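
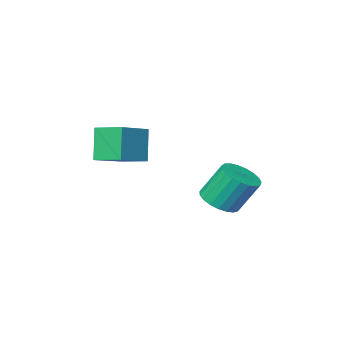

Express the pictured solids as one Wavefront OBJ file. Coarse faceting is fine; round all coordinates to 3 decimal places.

v -0.451 -2.155 -0.959
v 0.118 -2.603 -0.534
v -0.48 -2.053 0.845
v -1.049 -1.605 0.419
v 0.285 -2.3 -0.582
v -0.312 -1.75 0.796
v 0.325 -1.972 -0.696
v -0.272 -1.422 0.683
v 0.231 -1.676 -0.855
v -0.367 -1.126 0.524
v 0.019 -1.462 -1.032
v -0.579 -0.913 0.347
v -0.275 -1.369 -1.196
v -0.872 -0.819 0.182
v -0.599 -1.411 -1.32
v -1.196 -0.861 0.059
v -0.897 -1.582 -1.381
v -1.495 -1.032 -0.003
v -1.119 -1.852 -1.37
v -1.716 -1.302 0.009
v -1.225 -2.174 -1.287
v -1.822 -1.624 0.092
v -1.197 -2.493 -1.148
v -1.794 -1.943 0.231
v -1.04 -2.754 -0.976
v -1.638 -2.204 0.403
v -0.782 -2.911 -0.801
v -1.379 -2.361 0.578
v -0.466 -2.937 -0.654
v -1.064 -2.387 0.725
v -0.148 -2.828 -0.559
v -0.745 -2.278 0.819
v 2.831 -3.615 1.164
v 2.52 -4.1 2.527
v 2.309 -2.544 1.426
v 1.998 -3.029 2.789
v 4.202 -3.071 1.671
v 3.891 -3.556 3.034
v 3.68 -2 1.933
v 3.369 -2.485 3.296
f 2 1 5
f 2 5 3
f 3 5 6
f 3 6 4
f 5 1 7
f 5 7 6
f 6 7 8
f 6 8 4
f 7 1 9
f 7 9 8
f 8 9 10
f 8 10 4
f 9 1 11
f 9 11 10
f 10 11 12
f 10 12 4
f 11 1 13
f 11 13 12
f 12 13 14
f 12 14 4
f 13 1 15
f 13 15 14
f 14 15 16
f 14 16 4
f 15 1 17
f 15 17 16
f 16 17 18
f 16 18 4
f 17 1 19
f 17 19 18
f 18 19 20
f 18 20 4
f 19 1 21
f 19 21 20
f 20 21 22
f 20 22 4
f 21 1 23
f 21 23 22
f 22 23 24
f 22 24 4
f 23 1 25
f 23 25 24
f 24 25 26
f 24 26 4
f 25 1 27
f 25 27 26
f 26 27 28
f 26 28 4
f 27 1 29
f 27 29 28
f 28 29 30
f 28 30 4
f 29 1 31
f 29 31 30
f 30 31 32
f 30 32 4
f 31 1 2
f 31 2 32
f 32 2 3
f 32 3 4
f 34 36 33
f 37 34 33
f 33 36 35
f 35 37 33
f 34 40 36
f 38 34 37
f 38 40 34
f 36 40 35
f 39 37 35
f 35 40 39
f 39 38 37
f 40 38 39



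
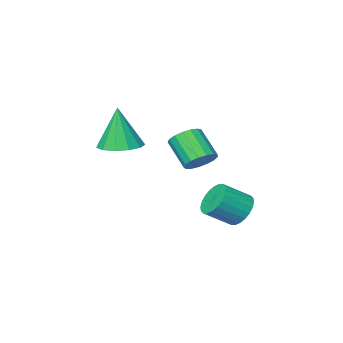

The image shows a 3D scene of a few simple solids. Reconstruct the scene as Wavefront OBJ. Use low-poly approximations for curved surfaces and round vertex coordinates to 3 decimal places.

v -3.645 0.058 -2.813
v -3.118 0.435 -3.422
v -1.947 0.1 -2.616
v -2.475 -0.278 -2.007
v -3.184 0.705 -3.214
v -2.013 0.369 -2.408
v -3.32 0.876 -2.944
v -2.15 0.54 -2.138
v -3.506 0.922 -2.654
v -2.336 0.587 -1.849
v -3.713 0.837 -2.389
v -2.543 0.502 -1.583
v -3.91 0.634 -2.188
v -2.74 0.298 -1.382
v -4.067 0.342 -2.082
v -2.896 0.007 -1.277
v -4.159 0.007 -2.088
v -2.988 -0.328 -1.282
v -4.173 -0.32 -2.204
v -3.002 -0.655 -1.398
v -4.107 -0.589 -2.412
v -2.936 -0.925 -1.606
v -3.97 -0.76 -2.682
v -2.8 -1.096 -1.876
v -3.784 -0.807 -2.971
v -2.614 -1.142 -2.166
v -3.577 -0.722 -3.237
v -2.407 -1.057 -2.431
v -3.38 -0.518 -3.438
v -2.21 -0.854 -2.632
v -3.224 -0.227 -3.543
v -2.053 -0.562 -2.738
v -3.132 0.108 -3.538
v -1.961 -0.227 -2.732
v 1.162 -1.643 1.324
v 1.801 -2.421 1.247
v 1.198 -1.817 3.396
v 2.123 -1.952 1.281
v 2.139 -1.385 1.329
v 1.845 -0.9 1.375
v 1.334 -0.651 1.404
v 0.769 -0.716 1.409
v 0.328 -1.076 1.386
v 0.153 -1.615 1.344
v 0.297 -2.164 1.295
v 0.717 -2.546 1.255
v 1.277 -2.642 1.238
v -2.267 -0.925 -0.031
v -1.855 -0.437 0.435
v -1.761 -1.588 1.556
v -2.173 -2.075 1.091
v -2.215 -0.372 0.531
v -2.12 -1.523 1.653
v -2.587 -0.434 0.5
v -2.492 -1.585 1.621
v -2.885 -0.608 0.346
v -2.791 -1.759 1.468
v -3.042 -0.854 0.106
v -2.948 -2.005 1.228
v -3.022 -1.117 -0.165
v -2.927 -2.268 0.957
v -2.828 -1.336 -0.405
v -2.734 -2.487 0.716
v -2.507 -1.46 -0.56
v -2.412 -2.611 0.562
v -2.13 -1.462 -0.594
v -2.035 -2.613 0.528
v -1.785 -1.34 -0.498
v -1.69 -2.491 0.624
v -1.55 -1.124 -0.296
v -1.456 -2.275 0.826
v -1.48 -0.861 -0.033
v -1.385 -2.012 1.089
v -1.59 -0.614 0.231
v -1.495 -1.765 1.353
f 2 1 5
f 2 5 3
f 3 5 6
f 3 6 4
f 5 1 7
f 5 7 6
f 6 7 8
f 6 8 4
f 7 1 9
f 7 9 8
f 8 9 10
f 8 10 4
f 9 1 11
f 9 11 10
f 10 11 12
f 10 12 4
f 11 1 13
f 11 13 12
f 12 13 14
f 12 14 4
f 13 1 15
f 13 15 14
f 14 15 16
f 14 16 4
f 15 1 17
f 15 17 16
f 16 17 18
f 16 18 4
f 17 1 19
f 17 19 18
f 18 19 20
f 18 20 4
f 19 1 21
f 19 21 20
f 20 21 22
f 20 22 4
f 21 1 23
f 21 23 22
f 22 23 24
f 22 24 4
f 23 1 25
f 23 25 24
f 24 25 26
f 24 26 4
f 25 1 27
f 25 27 26
f 26 27 28
f 26 28 4
f 27 1 29
f 27 29 28
f 28 29 30
f 28 30 4
f 29 1 31
f 29 31 30
f 30 31 32
f 30 32 4
f 31 1 33
f 31 33 32
f 32 33 34
f 32 34 4
f 33 1 2
f 33 2 34
f 34 2 3
f 34 3 4
f 36 35 38
f 36 38 37
f 38 35 39
f 38 39 37
f 39 35 40
f 39 40 37
f 40 35 41
f 40 41 37
f 41 35 42
f 41 42 37
f 42 35 43
f 42 43 37
f 43 35 44
f 43 44 37
f 44 35 45
f 44 45 37
f 45 35 46
f 45 46 37
f 46 35 47
f 46 47 37
f 47 35 36
f 47 36 37
f 49 48 52
f 49 52 50
f 50 52 53
f 50 53 51
f 52 48 54
f 52 54 53
f 53 54 55
f 53 55 51
f 54 48 56
f 54 56 55
f 55 56 57
f 55 57 51
f 56 48 58
f 56 58 57
f 57 58 59
f 57 59 51
f 58 48 60
f 58 60 59
f 59 60 61
f 59 61 51
f 60 48 62
f 60 62 61
f 61 62 63
f 61 63 51
f 62 48 64
f 62 64 63
f 63 64 65
f 63 65 51
f 64 48 66
f 64 66 65
f 65 66 67
f 65 67 51
f 66 48 68
f 66 68 67
f 67 68 69
f 67 69 51
f 68 48 70
f 68 70 69
f 69 70 71
f 69 71 51
f 70 48 72
f 70 72 71
f 71 72 73
f 71 73 51
f 72 48 74
f 72 74 73
f 73 74 75
f 73 75 51
f 74 48 49
f 74 49 75
f 75 49 50
f 75 50 51



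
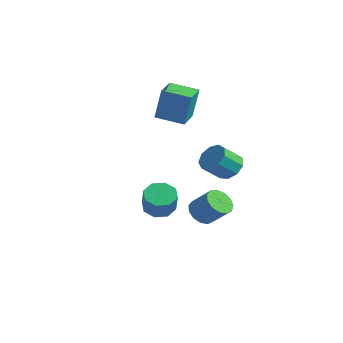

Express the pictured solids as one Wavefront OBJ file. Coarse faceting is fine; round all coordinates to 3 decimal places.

v 2.69 -0.299 1.118
v 3.52 -0.193 1.449
v 3.281 -1.254 2.392
v 2.45 -1.361 2.062
v 3.124 0.167 1.753
v 2.885 -0.894 2.697
v 2.525 0.309 1.761
v 2.286 -0.752 2.704
v 2.003 0.166 1.467
v 1.764 -0.895 2.411
v 1.802 -0.195 1.011
v 1.563 -1.256 1.954
v 2.017 -0.605 0.604
v 1.778 -1.666 1.548
v 2.546 -0.872 0.438
v 2.307 -1.933 1.382
v 3.142 -0.871 0.591
v 2.903 -1.932 1.534
v 3.527 -0.603 0.989
v 3.288 -1.664 1.933
v 0.82 -3.501 -1.36
v 1.226 -4.155 -1.825
v 1.886 -4.613 -0.606
v 1.48 -3.959 -0.14
v 1.597 -3.575 -1.808
v 2.257 -4.033 -0.589
v 1.513 -2.951 -1.528
v 2.172 -3.409 -0.308
v 1.022 -2.65 -1.149
v 1.682 -3.108 0.07
v 0.414 -2.847 -0.894
v 1.074 -3.305 0.325
v 0.043 -3.427 -0.911
v 0.703 -3.885 0.308
v 0.128 -4.051 -1.192
v 0.787 -4.509 0.028
v 0.618 -4.352 -1.57
v 1.278 -4.81 -0.351
v -0.079 0.229 -3.392
v 0.564 0.097 -3.993
v 1.662 0.418 -2.889
v 1.019 0.551 -2.288
v 0.446 0.584 -4.017
v 1.544 0.905 -2.913
v 0.161 0.958 -3.843
v 1.259 1.279 -2.739
v -0.2 1.101 -3.526
v 0.898 1.422 -2.422
v -0.522 0.967 -3.166
v 0.575 1.289 -2.062
v -0.704 0.599 -2.878
v 0.393 0.92 -1.774
v -0.688 0.114 -2.753
v 0.41 0.435 -1.649
v -0.478 -0.335 -2.831
v 0.62 -0.014 -1.727
v -0.141 -0.605 -3.087
v 0.957 -0.283 -1.983
v 0.215 -0.609 -3.44
v 1.313 -0.288 -2.336
v 0.478 -0.348 -3.778
v 1.576 -0.026 -2.673
v -3.515 -0.105 2.661
v -3.149 0.073 4.701
v -4.287 1.145 2.69
v -3.921 1.324 4.73
v -2.099 0.776 2.33
v -1.733 0.955 4.37
v -2.871 2.027 2.359
v -2.505 2.205 4.399
f 2 1 5
f 2 5 3
f 3 5 6
f 3 6 4
f 5 1 7
f 5 7 6
f 6 7 8
f 6 8 4
f 7 1 9
f 7 9 8
f 8 9 10
f 8 10 4
f 9 1 11
f 9 11 10
f 10 11 12
f 10 12 4
f 11 1 13
f 11 13 12
f 12 13 14
f 12 14 4
f 13 1 15
f 13 15 14
f 14 15 16
f 14 16 4
f 15 1 17
f 15 17 16
f 16 17 18
f 16 18 4
f 17 1 19
f 17 19 18
f 18 19 20
f 18 20 4
f 19 1 2
f 19 2 20
f 20 2 3
f 20 3 4
f 22 21 25
f 22 25 23
f 23 25 26
f 23 26 24
f 25 21 27
f 25 27 26
f 26 27 28
f 26 28 24
f 27 21 29
f 27 29 28
f 28 29 30
f 28 30 24
f 29 21 31
f 29 31 30
f 30 31 32
f 30 32 24
f 31 21 33
f 31 33 32
f 32 33 34
f 32 34 24
f 33 21 35
f 33 35 34
f 34 35 36
f 34 36 24
f 35 21 37
f 35 37 36
f 36 37 38
f 36 38 24
f 37 21 22
f 37 22 38
f 38 22 23
f 38 23 24
f 40 39 43
f 40 43 41
f 41 43 44
f 41 44 42
f 43 39 45
f 43 45 44
f 44 45 46
f 44 46 42
f 45 39 47
f 45 47 46
f 46 47 48
f 46 48 42
f 47 39 49
f 47 49 48
f 48 49 50
f 48 50 42
f 49 39 51
f 49 51 50
f 50 51 52
f 50 52 42
f 51 39 53
f 51 53 52
f 52 53 54
f 52 54 42
f 53 39 55
f 53 55 54
f 54 55 56
f 54 56 42
f 55 39 57
f 55 57 56
f 56 57 58
f 56 58 42
f 57 39 59
f 57 59 58
f 58 59 60
f 58 60 42
f 59 39 61
f 59 61 60
f 60 61 62
f 60 62 42
f 61 39 40
f 61 40 62
f 62 40 41
f 62 41 42
f 64 66 63
f 67 64 63
f 63 66 65
f 65 67 63
f 64 70 66
f 68 64 67
f 68 70 64
f 66 70 65
f 69 67 65
f 65 70 69
f 69 68 67
f 70 68 69



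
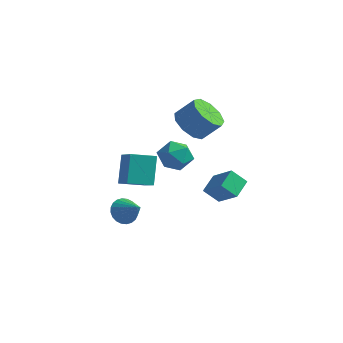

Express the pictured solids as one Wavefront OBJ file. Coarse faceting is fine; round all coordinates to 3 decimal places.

v -2.33 1.828 2.192
v -1.711 1.053 1.958
v -0.87 1.436 2.915
v -1.49 2.212 3.148
v -1.54 1.615 1.583
v -0.7 1.999 2.54
v -1.739 2.278 1.492
v -0.899 2.661 2.449
v -2.215 2.73 1.729
v -1.374 3.113 2.686
v -2.744 2.761 2.182
v -1.904 3.144 3.139
v -3.08 2.355 2.64
v -2.24 2.738 3.597
v -3.065 1.703 2.887
v -2.225 2.086 3.844
v -2.706 1.109 2.81
v -1.866 1.492 3.767
v -2.171 0.853 2.443
v -1.331 1.236 3.399
v 0.263 0.175 -0.299
v 0.25 1.234 0.149
v -0.892 0.553 -1.228
v -0.905 1.612 -0.781
v 0.945 0.488 -1.019
v 0.932 1.547 -0.572
v -0.21 0.866 -1.949
v -0.223 1.925 -1.501
v -3.009 -3.666 0.983
v -3.331 -2.805 2.33
v -2.083 -2.902 0.716
v -2.405 -2.041 2.063
v -1.955 -4.639 1.857
v -2.277 -3.778 3.204
v -1.029 -3.875 1.59
v -1.351 -3.014 2.937
v -0.018 -3.084 3.22
v 0.746 -3.373 3.583
v -0.746 -4.107 3.937
v 0.018 -4.396 4.3
v -0.317 -3.602 4.537
v 0.133 -2.97 4.094
v -0.133 -4.51 3.426
v 0.317 -3.878 2.983
v 0.675 -4.255 3.71
v 0.561 -3.693 4.397
v -0.561 -3.787 3.123
v -0.675 -3.225 3.81
v -3.71 -1.991 -2.095
v -3.386 -2.343 -2.685
v -2.61 -2.369 -1.265
v -3.273 -2.071 -2.712
v -3.226 -1.786 -2.644
v -3.253 -1.532 -2.493
v -3.35 -1.348 -2.281
v -3.501 -1.262 -2.041
v -3.685 -1.287 -1.809
v -3.872 -1.419 -1.621
v -4.035 -1.639 -1.505
v -4.148 -1.911 -1.479
v -4.195 -2.196 -1.547
v -4.168 -2.45 -1.698
v -4.071 -2.634 -1.91
v -3.92 -2.72 -2.15
v -3.736 -2.695 -2.381
v -3.549 -2.563 -2.57
f 2 1 5
f 2 5 3
f 3 5 6
f 3 6 4
f 5 1 7
f 5 7 6
f 6 7 8
f 6 8 4
f 7 1 9
f 7 9 8
f 8 9 10
f 8 10 4
f 9 1 11
f 9 11 10
f 10 11 12
f 10 12 4
f 11 1 13
f 11 13 12
f 12 13 14
f 12 14 4
f 13 1 15
f 13 15 14
f 14 15 16
f 14 16 4
f 15 1 17
f 15 17 16
f 16 17 18
f 16 18 4
f 17 1 19
f 17 19 18
f 18 19 20
f 18 20 4
f 19 1 2
f 19 2 20
f 20 2 3
f 20 3 4
f 22 24 21
f 25 22 21
f 21 24 23
f 23 25 21
f 22 28 24
f 26 22 25
f 26 28 22
f 24 28 23
f 27 25 23
f 23 28 27
f 27 26 25
f 28 26 27
f 30 32 29
f 33 30 29
f 29 32 31
f 31 33 29
f 30 36 32
f 34 30 33
f 34 36 30
f 32 36 31
f 35 33 31
f 31 36 35
f 35 34 33
f 36 34 35
f 37 48 42
f 37 42 38
f 37 38 44
f 37 44 47
f 37 47 48
f 38 42 46
f 42 48 41
f 48 47 39
f 47 44 43
f 44 38 45
f 40 46 41
f 40 41 39
f 40 39 43
f 40 43 45
f 40 45 46
f 41 46 42
f 39 41 48
f 43 39 47
f 45 43 44
f 46 45 38
f 50 49 52
f 50 52 51
f 52 49 53
f 52 53 51
f 53 49 54
f 53 54 51
f 54 49 55
f 54 55 51
f 55 49 56
f 55 56 51
f 56 49 57
f 56 57 51
f 57 49 58
f 57 58 51
f 58 49 59
f 58 59 51
f 59 49 60
f 59 60 51
f 60 49 61
f 60 61 51
f 61 49 62
f 61 62 51
f 62 49 63
f 62 63 51
f 63 49 64
f 63 64 51
f 64 49 65
f 64 65 51
f 65 49 66
f 65 66 51
f 66 49 50
f 66 50 51



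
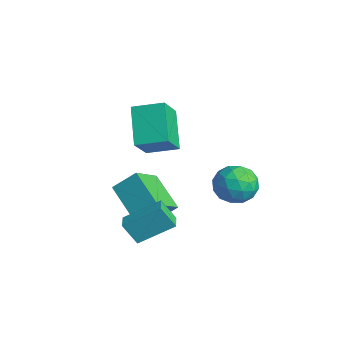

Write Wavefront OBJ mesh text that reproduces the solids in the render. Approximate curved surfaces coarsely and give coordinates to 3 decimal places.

v -3.901 -0.842 3.201
v -3.104 -1.802 4.498
v -3.076 0.373 3.592
v -2.278 -0.587 4.89
v -2.382 -1.433 1.83
v -1.584 -2.393 3.128
v -1.556 -0.218 2.222
v -0.759 -1.178 3.519
v -2.34 -2.122 -0.378
v -1.608 -3.456 0.725
v -1.933 -1.163 0.512
v -1.2 -2.497 1.615
v -0.58 -1.963 -1.355
v 0.153 -3.297 -0.252
v -0.172 -1.004 -0.465
v 0.56 -2.338 0.638
v 0.075 2.787 0.361
v 0.702 2.216 -0.329
v -0.902 1.344 0.669
v -0.275 0.773 -0.021
v 0.134 1.114 0.934
v 0.737 2.006 0.744
v -0.937 1.554 -0.404
v -0.334 2.446 -0.594
v 0.076 1.454 -0.802
v 0.738 1.182 0.025
v -0.938 2.378 0.315
v -0.276 2.106 1.142
v 0.474 2.628 -0.011
v -0.674 0.932 0.351
v -0.434 1.132 0.912
v -0.065 0.797 0.507
v 0.495 2.505 0.62
v 0.863 2.169 0.214
v 0.53 1.521 0.956
v -1.063 1.391 0.126
v -0.695 1.055 -0.28
v -0.135 2.763 -0.167
v 0.234 2.428 -0.572
v -0.73 2.039 -0.616
v 0.475 1.844 -0.694
v -0.099 0.996 -0.514
v -0.489 1.455 -0.738
v -0.134 1.98 -0.85
v 0.864 1.685 -0.208
v 0.29 0.836 -0.028
v 0.53 1.037 0.534
v 0.885 1.561 0.422
v 0.496 1.237 -0.486
v -0.49 2.724 0.368
v -1.064 1.875 0.548
v -1.085 1.999 -0.082
v -0.73 2.523 -0.194
v -0.101 2.564 0.854
v -0.675 1.716 1.034
v -0.066 1.58 1.19
v 0.289 2.105 1.078
v -0.696 2.323 0.826
v 0.67 -4.032 0.47
v 1.275 -2.54 1.459
v 1.092 -3.541 -0.529
v 1.697 -2.048 0.461
v 1.443 -4.432 0.599
v 2.048 -2.939 1.589
v 1.865 -3.94 -0.399
v 2.47 -2.448 0.59
f 2 4 1
f 5 2 1
f 1 4 3
f 3 5 1
f 2 8 4
f 6 2 5
f 6 8 2
f 4 8 3
f 7 5 3
f 3 8 7
f 7 6 5
f 8 6 7
f 10 12 9
f 13 10 9
f 9 12 11
f 11 13 9
f 10 16 12
f 14 10 13
f 14 16 10
f 12 16 11
f 15 13 11
f 11 16 15
f 15 14 13
f 16 14 15
f 17 54 33
f 54 28 57
f 33 57 22
f 54 57 33
f 17 33 29
f 33 22 34
f 29 34 18
f 33 34 29
f 17 29 38
f 29 18 39
f 38 39 24
f 29 39 38
f 17 38 50
f 38 24 53
f 50 53 27
f 38 53 50
f 17 50 54
f 50 27 58
f 54 58 28
f 50 58 54
f 18 34 45
f 34 22 48
f 45 48 26
f 34 48 45
f 22 57 35
f 57 28 56
f 35 56 21
f 57 56 35
f 28 58 55
f 58 27 51
f 55 51 19
f 58 51 55
f 27 53 52
f 53 24 40
f 52 40 23
f 53 40 52
f 24 39 44
f 39 18 41
f 44 41 25
f 39 41 44
f 20 46 32
f 46 26 47
f 32 47 21
f 46 47 32
f 20 32 30
f 32 21 31
f 30 31 19
f 32 31 30
f 20 30 37
f 30 19 36
f 37 36 23
f 30 36 37
f 20 37 42
f 37 23 43
f 42 43 25
f 37 43 42
f 20 42 46
f 42 25 49
f 46 49 26
f 42 49 46
f 21 47 35
f 47 26 48
f 35 48 22
f 47 48 35
f 19 31 55
f 31 21 56
f 55 56 28
f 31 56 55
f 23 36 52
f 36 19 51
f 52 51 27
f 36 51 52
f 25 43 44
f 43 23 40
f 44 40 24
f 43 40 44
f 26 49 45
f 49 25 41
f 45 41 18
f 49 41 45
f 60 62 59
f 63 60 59
f 59 62 61
f 61 63 59
f 60 66 62
f 64 60 63
f 64 66 60
f 62 66 61
f 65 63 61
f 61 66 65
f 65 64 63
f 66 64 65



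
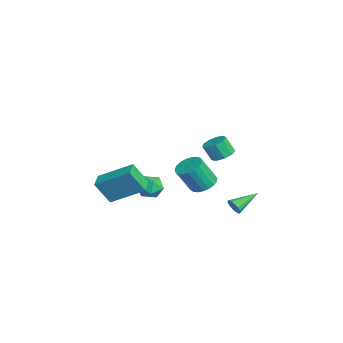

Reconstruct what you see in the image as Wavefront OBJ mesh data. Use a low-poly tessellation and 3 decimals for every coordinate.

v -1.299 -1.862 -1.119
v -0.779 -1.395 -0.71
v -0.301 -2.405 -1.77
v 0.219 -1.938 -1.361
v -0.181 -2.529 -0.979
v -0.798 -2.194 -0.576
v -0.282 -1.606 -1.904
v -0.899 -1.271 -1.501
v -0.15 -1.237 -1.195
v -0.088 -1.808 -0.624
v -0.992 -1.992 -1.856
v -0.93 -2.563 -1.285
v 3.541 1.303 2.952
v 4.037 1.656 3.207
v 3.895 1.21 4.102
v 3.399 0.857 3.848
v 3.648 1.879 3.256
v 3.506 1.433 4.151
v 3.209 1.833 3.164
v 3.067 1.387 4.059
v 2.925 1.538 2.972
v 2.783 1.093 3.867
v 2.929 1.134 2.771
v 2.787 0.688 3.666
v 3.22 0.809 2.655
v 3.078 0.363 3.55
v 3.661 0.715 2.678
v 3.519 0.269 3.573
v 4.046 0.896 2.83
v 3.904 0.45 3.725
v 4.194 1.267 3.039
v 4.052 0.822 3.934
v 1.208 2.237 -2.074
v 1.393 2.505 -2.48
v 0.592 3.583 -1.466
v 1.166 2.434 -2.553
v 0.948 2.318 -2.517
v 0.79 2.184 -2.379
v 0.728 2.062 -2.172
v 0.776 1.98 -1.942
v 0.923 1.957 -1.742
v 1.135 1.998 -1.618
v 1.363 2.094 -1.599
v 1.557 2.223 -1.688
v 1.67 2.355 -1.866
v 1.677 2.46 -2.092
v 1.577 2.514 -2.313
v -1.947 1.098 -1.917
v -1.148 1.282 -1.897
v -0.994 0.445 -0.402
v -1.793 0.262 -0.423
v -1.286 1.548 -1.734
v -1.132 0.711 -0.239
v -1.539 1.736 -1.603
v -1.384 0.899 -0.108
v -1.861 1.814 -1.526
v -1.707 0.977 -0.031
v -2.199 1.768 -1.517
v -2.045 0.931 -0.022
v -2.493 1.606 -1.577
v -2.339 0.769 -0.082
v -2.693 1.357 -1.696
v -2.539 0.52 -0.201
v -2.764 1.063 -1.853
v -2.61 0.226 -0.358
v -2.693 0.775 -2.022
v -2.539 -0.062 -0.527
v -2.494 0.543 -2.172
v -2.34 -0.294 -0.677
v -2.2 0.407 -2.279
v -2.046 -0.43 -0.784
v -1.862 0.391 -2.322
v -1.708 -0.446 -0.828
v -1.539 0.497 -2.296
v -1.385 -0.34 -0.802
v -1.286 0.707 -2.205
v -1.132 -0.13 -0.71
v -1.148 0.985 -2.063
v -0.994 0.148 -0.569
v 1.026 -4.724 0.544
v 1.662 -2.995 1.613
v 1.072 -3.942 -0.747
v 1.709 -2.213 0.322
v 1.951 -4.987 0.418
v 2.588 -3.258 1.487
v 1.998 -4.205 -0.873
v 2.634 -2.476 0.196
f 1 12 6
f 1 6 2
f 1 2 8
f 1 8 11
f 1 11 12
f 2 6 10
f 6 12 5
f 12 11 3
f 11 8 7
f 8 2 9
f 4 10 5
f 4 5 3
f 4 3 7
f 4 7 9
f 4 9 10
f 5 10 6
f 3 5 12
f 7 3 11
f 9 7 8
f 10 9 2
f 14 13 17
f 14 17 15
f 15 17 18
f 15 18 16
f 17 13 19
f 17 19 18
f 18 19 20
f 18 20 16
f 19 13 21
f 19 21 20
f 20 21 22
f 20 22 16
f 21 13 23
f 21 23 22
f 22 23 24
f 22 24 16
f 23 13 25
f 23 25 24
f 24 25 26
f 24 26 16
f 25 13 27
f 25 27 26
f 26 27 28
f 26 28 16
f 27 13 29
f 27 29 28
f 28 29 30
f 28 30 16
f 29 13 31
f 29 31 30
f 30 31 32
f 30 32 16
f 31 13 14
f 31 14 32
f 32 14 15
f 32 15 16
f 34 33 36
f 34 36 35
f 36 33 37
f 36 37 35
f 37 33 38
f 37 38 35
f 38 33 39
f 38 39 35
f 39 33 40
f 39 40 35
f 40 33 41
f 40 41 35
f 41 33 42
f 41 42 35
f 42 33 43
f 42 43 35
f 43 33 44
f 43 44 35
f 44 33 45
f 44 45 35
f 45 33 46
f 45 46 35
f 46 33 47
f 46 47 35
f 47 33 34
f 47 34 35
f 49 48 52
f 49 52 50
f 50 52 53
f 50 53 51
f 52 48 54
f 52 54 53
f 53 54 55
f 53 55 51
f 54 48 56
f 54 56 55
f 55 56 57
f 55 57 51
f 56 48 58
f 56 58 57
f 57 58 59
f 57 59 51
f 58 48 60
f 58 60 59
f 59 60 61
f 59 61 51
f 60 48 62
f 60 62 61
f 61 62 63
f 61 63 51
f 62 48 64
f 62 64 63
f 63 64 65
f 63 65 51
f 64 48 66
f 64 66 65
f 65 66 67
f 65 67 51
f 66 48 68
f 66 68 67
f 67 68 69
f 67 69 51
f 68 48 70
f 68 70 69
f 69 70 71
f 69 71 51
f 70 48 72
f 70 72 71
f 71 72 73
f 71 73 51
f 72 48 74
f 72 74 73
f 73 74 75
f 73 75 51
f 74 48 76
f 74 76 75
f 75 76 77
f 75 77 51
f 76 48 78
f 76 78 77
f 77 78 79
f 77 79 51
f 78 48 49
f 78 49 79
f 79 49 50
f 79 50 51
f 81 83 80
f 84 81 80
f 80 83 82
f 82 84 80
f 81 87 83
f 85 81 84
f 85 87 81
f 83 87 82
f 86 84 82
f 82 87 86
f 86 85 84
f 87 85 86



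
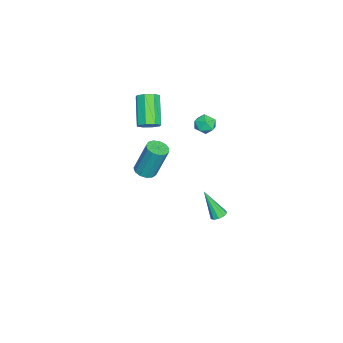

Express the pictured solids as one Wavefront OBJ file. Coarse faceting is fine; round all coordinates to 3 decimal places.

v 3.992 -2.469 2.291
v 4.4 -1.966 2.12
v 4.375 -1.247 4.178
v 3.968 -1.751 4.349
v 4.048 -1.839 2.071
v 4.023 -1.12 4.129
v 3.678 -1.912 2.093
v 3.654 -1.193 4.151
v 3.408 -2.162 2.177
v 3.384 -1.443 4.235
v 3.324 -2.51 2.297
v 3.299 -1.791 4.355
v 3.451 -2.844 2.416
v 3.427 -2.126 4.474
v 3.751 -3.06 2.495
v 3.726 -2.342 4.552
v 4.127 -3.088 2.509
v 4.102 -2.37 4.567
v 4.46 -2.92 2.454
v 4.436 -2.201 4.512
v 4.645 -2.609 2.347
v 4.621 -1.89 4.405
v 4.623 -2.253 2.223
v 4.598 -1.534 4.281
v -2.957 0.018 1.739
v -2.364 -0.011 1.269
v -3.256 -1.129 1.431
v -2.663 -1.158 0.961
v -2.552 -1.138 1.709
v -2.367 -0.429 1.9
v -3.253 -0.711 0.8
v -3.068 -0.002 0.991
v -2.547 -0.461 0.689
v -2.114 -0.725 1.251
v -3.506 -0.415 1.449
v -3.073 -0.679 2.011
v -0.042 -3.235 2.866
v 0.452 -3.296 3.372
v -1.044 -3.725 4.781
v -1.538 -3.665 4.274
v 0.263 -2.788 3.326
v -1.234 -3.218 4.734
v -0.105 -2.543 3.01
v -1.601 -2.972 4.419
v -0.435 -2.703 2.609
v -1.932 -3.132 4.018
v -0.536 -3.175 2.359
v -2.032 -3.604 3.768
v -0.346 -3.682 2.406
v -1.843 -4.112 3.814
v 0.021 -3.928 2.721
v -1.475 -4.357 4.13
v 0.352 -3.768 3.122
v -1.145 -4.197 4.531
v -0.156 0.852 -4.544
v 0.351 0.696 -4.565
v -0.364 -0.072 -2.736
v 0.341 0.988 -4.417
v 0.141 1.228 -4.317
v -0.171 1.324 -4.304
v -0.478 1.24 -4.382
v -0.662 1.008 -4.522
v -0.652 0.716 -4.67
v -0.452 0.476 -4.77
v -0.14 0.379 -4.783
v 0.167 0.463 -4.705
f 2 1 5
f 2 5 3
f 3 5 6
f 3 6 4
f 5 1 7
f 5 7 6
f 6 7 8
f 6 8 4
f 7 1 9
f 7 9 8
f 8 9 10
f 8 10 4
f 9 1 11
f 9 11 10
f 10 11 12
f 10 12 4
f 11 1 13
f 11 13 12
f 12 13 14
f 12 14 4
f 13 1 15
f 13 15 14
f 14 15 16
f 14 16 4
f 15 1 17
f 15 17 16
f 16 17 18
f 16 18 4
f 17 1 19
f 17 19 18
f 18 19 20
f 18 20 4
f 19 1 21
f 19 21 20
f 20 21 22
f 20 22 4
f 21 1 23
f 21 23 22
f 22 23 24
f 22 24 4
f 23 1 2
f 23 2 24
f 24 2 3
f 24 3 4
f 25 36 30
f 25 30 26
f 25 26 32
f 25 32 35
f 25 35 36
f 26 30 34
f 30 36 29
f 36 35 27
f 35 32 31
f 32 26 33
f 28 34 29
f 28 29 27
f 28 27 31
f 28 31 33
f 28 33 34
f 29 34 30
f 27 29 36
f 31 27 35
f 33 31 32
f 34 33 26
f 38 37 41
f 38 41 39
f 39 41 42
f 39 42 40
f 41 37 43
f 41 43 42
f 42 43 44
f 42 44 40
f 43 37 45
f 43 45 44
f 44 45 46
f 44 46 40
f 45 37 47
f 45 47 46
f 46 47 48
f 46 48 40
f 47 37 49
f 47 49 48
f 48 49 50
f 48 50 40
f 49 37 51
f 49 51 50
f 50 51 52
f 50 52 40
f 51 37 53
f 51 53 52
f 52 53 54
f 52 54 40
f 53 37 38
f 53 38 54
f 54 38 39
f 54 39 40
f 56 55 58
f 56 58 57
f 58 55 59
f 58 59 57
f 59 55 60
f 59 60 57
f 60 55 61
f 60 61 57
f 61 55 62
f 61 62 57
f 62 55 63
f 62 63 57
f 63 55 64
f 63 64 57
f 64 55 65
f 64 65 57
f 65 55 66
f 65 66 57
f 66 55 56
f 66 56 57



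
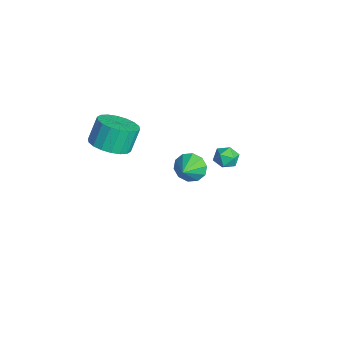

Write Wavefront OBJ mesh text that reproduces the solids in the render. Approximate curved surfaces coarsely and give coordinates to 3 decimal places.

v -1.975 -3.563 0.185
v -1.144 -4.087 0.657
v -1.534 -3.56 1.928
v -2.365 -3.037 1.455
v -0.949 -3.659 0.539
v -1.339 -3.132 1.81
v -0.957 -3.211 0.351
v -1.347 -2.685 1.622
v -1.167 -2.834 0.13
v -1.557 -2.307 1.401
v -1.537 -2.601 -0.08
v -1.927 -2.074 1.191
v -1.994 -2.559 -0.238
v -2.384 -2.032 1.033
v -2.447 -2.715 -0.312
v -2.837 -2.189 0.959
v -2.806 -3.04 -0.288
v -3.196 -2.513 0.983
v -3.001 -3.468 -0.17
v -3.391 -2.941 1.101
v -2.993 -3.915 0.018
v -3.383 -3.389 1.289
v -2.783 -4.293 0.239
v -3.173 -3.766 1.51
v -2.413 -4.526 0.449
v -2.803 -3.999 1.72
v -1.956 -4.568 0.607
v -2.346 -4.041 1.878
v -1.503 -4.411 0.681
v -1.893 -3.885 1.952
v -4.034 2.806 -3.028
v -3.434 3.214 -3.041
v -3.386 1.846 -3.219
v -2.786 2.254 -3.232
v -3.147 2.16 -2.61
v -3.548 2.754 -2.492
v -3.272 2.306 -3.768
v -3.673 2.9 -3.65
v -2.963 2.905 -3.498
v -2.886 2.815 -2.783
v -3.934 2.245 -3.477
v -3.857 2.155 -2.762
v 3.06 -0.624 2.542
v 3.562 -0.367 1.974
v 3.94 -1.156 3.078
v 3.549 -0.027 2.332
v 3.35 0.086 2.77
v 3.04 -0.073 3.121
v 2.737 -0.442 3.251
v 2.558 -0.881 3.109
v 2.571 -1.221 2.751
v 2.77 -1.334 2.313
v 3.08 -1.175 1.962
v 3.383 -0.806 1.832
f 2 1 5
f 2 5 3
f 3 5 6
f 3 6 4
f 5 1 7
f 5 7 6
f 6 7 8
f 6 8 4
f 7 1 9
f 7 9 8
f 8 9 10
f 8 10 4
f 9 1 11
f 9 11 10
f 10 11 12
f 10 12 4
f 11 1 13
f 11 13 12
f 12 13 14
f 12 14 4
f 13 1 15
f 13 15 14
f 14 15 16
f 14 16 4
f 15 1 17
f 15 17 16
f 16 17 18
f 16 18 4
f 17 1 19
f 17 19 18
f 18 19 20
f 18 20 4
f 19 1 21
f 19 21 20
f 20 21 22
f 20 22 4
f 21 1 23
f 21 23 22
f 22 23 24
f 22 24 4
f 23 1 25
f 23 25 24
f 24 25 26
f 24 26 4
f 25 1 27
f 25 27 26
f 26 27 28
f 26 28 4
f 27 1 29
f 27 29 28
f 28 29 30
f 28 30 4
f 29 1 2
f 29 2 30
f 30 2 3
f 30 3 4
f 31 42 36
f 31 36 32
f 31 32 38
f 31 38 41
f 31 41 42
f 32 36 40
f 36 42 35
f 42 41 33
f 41 38 37
f 38 32 39
f 34 40 35
f 34 35 33
f 34 33 37
f 34 37 39
f 34 39 40
f 35 40 36
f 33 35 42
f 37 33 41
f 39 37 38
f 40 39 32
f 44 43 46
f 44 46 45
f 46 43 47
f 46 47 45
f 47 43 48
f 47 48 45
f 48 43 49
f 48 49 45
f 49 43 50
f 49 50 45
f 50 43 51
f 50 51 45
f 51 43 52
f 51 52 45
f 52 43 53
f 52 53 45
f 53 43 54
f 53 54 45
f 54 43 44
f 54 44 45



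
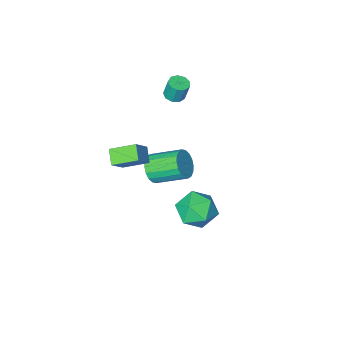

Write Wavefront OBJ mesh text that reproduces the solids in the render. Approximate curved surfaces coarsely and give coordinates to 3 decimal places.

v 1.282 -2.135 -1.454
v 0.993 -2.902 -0.881
v 2.17 -1.706 -0.433
v 1.882 -2.473 0.14
v 2.398 -3.007 -2.06
v 2.11 -3.774 -1.487
v 3.287 -2.578 -1.039
v 2.998 -3.345 -0.466
v 0.786 3.209 -0.191
v 1.468 3.857 -0.916
v 1.152 1.643 -1.244
v 1.834 2.291 -1.969
v 2.188 2.075 -0.856
v 1.962 3.043 -0.205
v 0.658 2.457 -1.955
v 0.432 3.425 -1.304
v 1.389 3.392 -2.007
v 2.335 3.156 -1.327
v 0.285 2.344 -0.833
v 1.231 2.108 -0.153
v -0.8 -3.173 2.475
v -0.41 -2.733 2.42
v -0.55 -2.468 3.551
v -0.94 -2.907 3.605
v -0.782 -2.598 2.342
v -0.922 -2.333 3.473
v -1.163 -2.731 2.326
v -1.303 -2.466 3.457
v -1.374 -3.071 2.38
v -1.513 -2.806 3.511
v -1.316 -3.459 2.478
v -1.456 -3.194 3.609
v -1.017 -3.712 2.574
v -1.157 -3.447 3.705
v -0.617 -3.713 2.624
v -0.756 -3.448 3.755
v -0.302 -3.461 2.604
v -0.442 -3.196 3.735
v -0.22 -3.074 2.523
v -0.36 -2.809 3.654
v 0.135 -3.819 -4.002
v 0.766 -3.631 -3.36
v -0.484 -2.393 -2.495
v -1.115 -2.581 -3.138
v 0.843 -3.351 -3.648
v -0.406 -2.113 -2.784
v 0.781 -3.164 -4.007
v -0.469 -1.926 -3.143
v 0.59 -3.107 -4.365
v -0.66 -1.868 -3.501
v 0.309 -3.19 -4.651
v -0.94 -1.952 -3.786
v -0.006 -3.399 -4.808
v -1.256 -2.161 -3.944
v -0.294 -3.69 -4.806
v -1.543 -2.452 -3.942
v -0.496 -4.007 -4.645
v -1.746 -2.769 -3.78
v -0.574 -4.287 -4.356
v -1.823 -3.049 -3.492
v -0.511 -4.474 -3.997
v -1.761 -3.236 -3.133
v -0.32 -4.532 -3.639
v -1.57 -3.293 -2.775
v -0.04 -4.448 -3.354
v -1.289 -3.21 -2.489
v 0.276 -4.239 -3.196
v -0.974 -3.001 -2.332
v 0.563 -3.948 -3.198
v -0.686 -2.71 -2.334
f 2 4 1
f 5 2 1
f 1 4 3
f 3 5 1
f 2 8 4
f 6 2 5
f 6 8 2
f 4 8 3
f 7 5 3
f 3 8 7
f 7 6 5
f 8 6 7
f 9 20 14
f 9 14 10
f 9 10 16
f 9 16 19
f 9 19 20
f 10 14 18
f 14 20 13
f 20 19 11
f 19 16 15
f 16 10 17
f 12 18 13
f 12 13 11
f 12 11 15
f 12 15 17
f 12 17 18
f 13 18 14
f 11 13 20
f 15 11 19
f 17 15 16
f 18 17 10
f 22 21 25
f 22 25 23
f 23 25 26
f 23 26 24
f 25 21 27
f 25 27 26
f 26 27 28
f 26 28 24
f 27 21 29
f 27 29 28
f 28 29 30
f 28 30 24
f 29 21 31
f 29 31 30
f 30 31 32
f 30 32 24
f 31 21 33
f 31 33 32
f 32 33 34
f 32 34 24
f 33 21 35
f 33 35 34
f 34 35 36
f 34 36 24
f 35 21 37
f 35 37 36
f 36 37 38
f 36 38 24
f 37 21 39
f 37 39 38
f 38 39 40
f 38 40 24
f 39 21 22
f 39 22 40
f 40 22 23
f 40 23 24
f 42 41 45
f 42 45 43
f 43 45 46
f 43 46 44
f 45 41 47
f 45 47 46
f 46 47 48
f 46 48 44
f 47 41 49
f 47 49 48
f 48 49 50
f 48 50 44
f 49 41 51
f 49 51 50
f 50 51 52
f 50 52 44
f 51 41 53
f 51 53 52
f 52 53 54
f 52 54 44
f 53 41 55
f 53 55 54
f 54 55 56
f 54 56 44
f 55 41 57
f 55 57 56
f 56 57 58
f 56 58 44
f 57 41 59
f 57 59 58
f 58 59 60
f 58 60 44
f 59 41 61
f 59 61 60
f 60 61 62
f 60 62 44
f 61 41 63
f 61 63 62
f 62 63 64
f 62 64 44
f 63 41 65
f 63 65 64
f 64 65 66
f 64 66 44
f 65 41 67
f 65 67 66
f 66 67 68
f 66 68 44
f 67 41 69
f 67 69 68
f 68 69 70
f 68 70 44
f 69 41 42
f 69 42 70
f 70 42 43
f 70 43 44



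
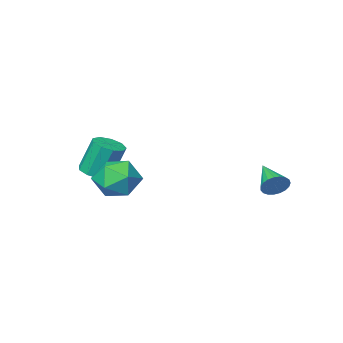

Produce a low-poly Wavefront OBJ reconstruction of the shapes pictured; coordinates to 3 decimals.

v 3.737 -1.963 -0.903
v 4.402 -1.509 -0.819
v 3.909 -1.103 0.906
v 3.243 -1.557 0.823
v 3.984 -1.2 -1.012
v 3.491 -0.793 0.714
v 3.451 -1.248 -1.153
v 2.957 -0.841 0.573
v 3.051 -1.63 -1.177
v 2.558 -1.224 0.548
v 2.972 -2.169 -1.073
v 2.479 -1.763 0.653
v 3.251 -2.611 -0.889
v 2.757 -2.205 0.836
v 3.757 -2.75 -0.712
v 3.264 -2.344 1.014
v 4.254 -2.521 -0.624
v 3.76 -2.115 1.102
v 4.508 -2.031 -0.666
v 4.015 -1.624 1.059
v 4.031 1.396 -0.054
v 4.649 0.486 0.395
v 3.291 0.234 -1.395
v 3.909 -0.676 -0.946
v 3.008 -0.208 -0.329
v 3.465 0.51 0.5
v 4.475 0.21 -1.5
v 4.932 0.928 -0.671
v 4.923 -0.248 -0.499
v 4.016 -0.506 0.225
v 3.924 1.226 -1.225
v 3.017 0.968 -0.501
v -1.747 4.124 -0.873
v -1.567 3.825 -1.468
v -2.113 2.616 -0.227
v -1.318 3.826 -1.324
v -1.144 3.879 -1.102
v -1.074 3.974 -0.841
v -1.121 4.095 -0.585
v -1.276 4.221 -0.379
v -1.512 4.33 -0.258
v -1.789 4.403 -0.244
v -2.059 4.428 -0.338
v -2.275 4.401 -0.525
v -2.399 4.325 -0.772
v -2.411 4.214 -1.037
v -2.308 4.088 -1.273
v -2.108 3.968 -1.44
v -1.846 3.875 -1.509
f 2 1 5
f 2 5 3
f 3 5 6
f 3 6 4
f 5 1 7
f 5 7 6
f 6 7 8
f 6 8 4
f 7 1 9
f 7 9 8
f 8 9 10
f 8 10 4
f 9 1 11
f 9 11 10
f 10 11 12
f 10 12 4
f 11 1 13
f 11 13 12
f 12 13 14
f 12 14 4
f 13 1 15
f 13 15 14
f 14 15 16
f 14 16 4
f 15 1 17
f 15 17 16
f 16 17 18
f 16 18 4
f 17 1 19
f 17 19 18
f 18 19 20
f 18 20 4
f 19 1 2
f 19 2 20
f 20 2 3
f 20 3 4
f 21 32 26
f 21 26 22
f 21 22 28
f 21 28 31
f 21 31 32
f 22 26 30
f 26 32 25
f 32 31 23
f 31 28 27
f 28 22 29
f 24 30 25
f 24 25 23
f 24 23 27
f 24 27 29
f 24 29 30
f 25 30 26
f 23 25 32
f 27 23 31
f 29 27 28
f 30 29 22
f 34 33 36
f 34 36 35
f 36 33 37
f 36 37 35
f 37 33 38
f 37 38 35
f 38 33 39
f 38 39 35
f 39 33 40
f 39 40 35
f 40 33 41
f 40 41 35
f 41 33 42
f 41 42 35
f 42 33 43
f 42 43 35
f 43 33 44
f 43 44 35
f 44 33 45
f 44 45 35
f 45 33 46
f 45 46 35
f 46 33 47
f 46 47 35
f 47 33 48
f 47 48 35
f 48 33 49
f 48 49 35
f 49 33 34
f 49 34 35



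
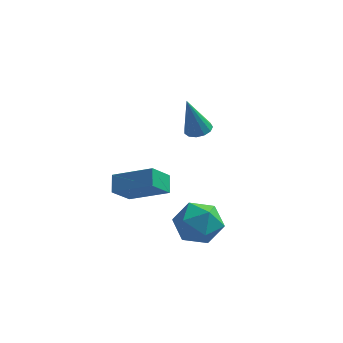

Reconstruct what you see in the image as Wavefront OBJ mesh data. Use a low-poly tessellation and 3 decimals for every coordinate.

v 1.081 4.143 -0.818
v 1.713 3.862 -0.71
v 0.579 3.817 1.278
v 1.75 4.248 -0.641
v 1.575 4.601 -0.629
v 1.243 4.809 -0.676
v 0.859 4.805 -0.769
v 0.546 4.59 -0.877
v 0.403 4.234 -0.967
v 0.476 3.848 -1.009
v 0.74 3.556 -0.991
v 1.113 3.45 -0.918
v 1.476 3.564 -0.813
v -0.004 -1.208 -1.183
v -0.169 -0.407 -0.589
v -1.935 -0.936 -2.088
v -2.1 -0.135 -1.495
v 0.6 -0.325 -2.205
v 0.435 0.476 -1.612
v -1.331 -0.053 -3.111
v -1.496 0.748 -2.517
v 0.981 -1.702 -2.969
v 1.668 -1.35 -1.984
v 2.672 -2.13 -3.996
v 3.359 -1.778 -3.011
v 2.669 -2.82 -2.952
v 1.623 -2.555 -2.317
v 2.717 -0.925 -3.663
v 1.671 -0.66 -3.028
v 2.74 -0.869 -2.413
v 2.711 -2.041 -1.974
v 1.629 -1.439 -4.006
v 1.6 -2.611 -3.567
f 2 1 4
f 2 4 3
f 4 1 5
f 4 5 3
f 5 1 6
f 5 6 3
f 6 1 7
f 6 7 3
f 7 1 8
f 7 8 3
f 8 1 9
f 8 9 3
f 9 1 10
f 9 10 3
f 10 1 11
f 10 11 3
f 11 1 12
f 11 12 3
f 12 1 13
f 12 13 3
f 13 1 2
f 13 2 3
f 15 17 14
f 18 15 14
f 14 17 16
f 16 18 14
f 15 21 17
f 19 15 18
f 19 21 15
f 17 21 16
f 20 18 16
f 16 21 20
f 20 19 18
f 21 19 20
f 22 33 27
f 22 27 23
f 22 23 29
f 22 29 32
f 22 32 33
f 23 27 31
f 27 33 26
f 33 32 24
f 32 29 28
f 29 23 30
f 25 31 26
f 25 26 24
f 25 24 28
f 25 28 30
f 25 30 31
f 26 31 27
f 24 26 33
f 28 24 32
f 30 28 29
f 31 30 23



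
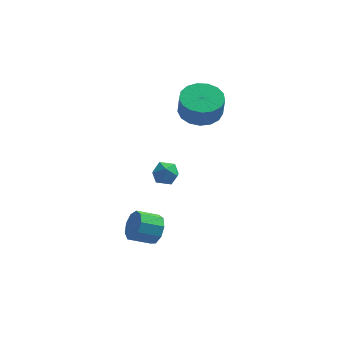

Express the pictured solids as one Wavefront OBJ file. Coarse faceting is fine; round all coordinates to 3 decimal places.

v -1.885 3.851 -1.915
v -1.28 4.178 -1.762
v -1.36 2.842 -1.838
v -0.755 3.169 -1.685
v -1.285 3.174 -1.221
v -1.609 3.798 -1.269
v -1.031 3.222 -2.331
v -1.355 3.846 -2.379
v -0.752 3.789 -2.02
v -0.909 3.76 -1.334
v -1.731 3.26 -2.266
v -1.888 3.231 -1.58
v -1.33 -1.739 -1.296
v -0.947 -2.114 -0.757
v -1.888 -2.397 -0.285
v -2.27 -2.021 -0.824
v -1.022 -1.62 -0.611
v -1.963 -1.903 -0.139
v -1.241 -1.182 -0.786
v -2.182 -1.465 -0.314
v -1.502 -1.005 -1.199
v -2.442 -1.288 -0.727
v -1.682 -1.17 -1.657
v -2.623 -1.453 -1.186
v -1.697 -1.602 -1.947
v -2.638 -1.885 -1.475
v -1.54 -2.097 -1.932
v -2.481 -2.38 -1.46
v -1.285 -2.425 -1.619
v -2.226 -2.708 -1.147
v -1.051 -2.431 -1.155
v -1.992 -2.714 -0.683
v 0.225 3.577 2.526
v 0.862 4.345 2.681
v 0.952 4.052 3.769
v 0.315 3.283 3.614
v 0.426 4.536 2.769
v 0.516 4.243 3.856
v -0.055 4.508 2.801
v 0.035 4.214 3.888
v -0.472 4.265 2.77
v -0.383 3.972 3.857
v -0.73 3.866 2.683
v -0.64 3.572 3.771
v -0.769 3.4 2.561
v -0.679 3.106 3.648
v -0.58 2.974 2.43
v -0.49 2.681 3.518
v -0.206 2.687 2.322
v -0.117 2.393 3.409
v 0.266 2.603 2.26
v 0.356 2.31 3.348
v 0.729 2.743 2.259
v 0.818 2.449 3.347
v 1.076 3.073 2.32
v 1.166 2.78 3.408
v 1.229 3.519 2.428
v 1.318 3.226 3.515
v 1.151 3.978 2.558
v 1.241 3.685 3.646
f 1 12 6
f 1 6 2
f 1 2 8
f 1 8 11
f 1 11 12
f 2 6 10
f 6 12 5
f 12 11 3
f 11 8 7
f 8 2 9
f 4 10 5
f 4 5 3
f 4 3 7
f 4 7 9
f 4 9 10
f 5 10 6
f 3 5 12
f 7 3 11
f 9 7 8
f 10 9 2
f 14 13 17
f 14 17 15
f 15 17 18
f 15 18 16
f 17 13 19
f 17 19 18
f 18 19 20
f 18 20 16
f 19 13 21
f 19 21 20
f 20 21 22
f 20 22 16
f 21 13 23
f 21 23 22
f 22 23 24
f 22 24 16
f 23 13 25
f 23 25 24
f 24 25 26
f 24 26 16
f 25 13 27
f 25 27 26
f 26 27 28
f 26 28 16
f 27 13 29
f 27 29 28
f 28 29 30
f 28 30 16
f 29 13 31
f 29 31 30
f 30 31 32
f 30 32 16
f 31 13 14
f 31 14 32
f 32 14 15
f 32 15 16
f 34 33 37
f 34 37 35
f 35 37 38
f 35 38 36
f 37 33 39
f 37 39 38
f 38 39 40
f 38 40 36
f 39 33 41
f 39 41 40
f 40 41 42
f 40 42 36
f 41 33 43
f 41 43 42
f 42 43 44
f 42 44 36
f 43 33 45
f 43 45 44
f 44 45 46
f 44 46 36
f 45 33 47
f 45 47 46
f 46 47 48
f 46 48 36
f 47 33 49
f 47 49 48
f 48 49 50
f 48 50 36
f 49 33 51
f 49 51 50
f 50 51 52
f 50 52 36
f 51 33 53
f 51 53 52
f 52 53 54
f 52 54 36
f 53 33 55
f 53 55 54
f 54 55 56
f 54 56 36
f 55 33 57
f 55 57 56
f 56 57 58
f 56 58 36
f 57 33 59
f 57 59 58
f 58 59 60
f 58 60 36
f 59 33 34
f 59 34 60
f 60 34 35
f 60 35 36



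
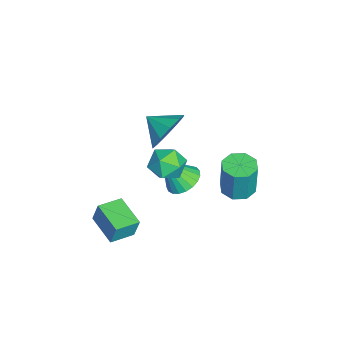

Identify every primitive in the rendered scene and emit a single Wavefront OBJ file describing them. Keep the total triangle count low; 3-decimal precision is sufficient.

v 0.171 -0.509 -0.148
v 0.537 0.086 0.198
v 0.269 -1.311 1.128
v 0.226 0.152 0.263
v -0.094 0.102 0.256
v -0.369 -0.052 0.18
v -0.55 -0.286 0.047
v -0.606 -0.559 -0.12
v -0.528 -0.822 -0.292
v -0.329 -1.032 -0.438
v -0.043 -1.151 -0.535
v 0.279 -1.16 -0.565
v 0.584 -1.055 -0.522
v 0.817 -0.857 -0.415
v 0.938 -0.598 -0.262
v 0.927 -0.324 -0.089
v 0.785 -0.082 0.074
v -1.616 1.521 -2.305
v -0.987 1.921 -2.383
v -0.815 1.98 -0.693
v -1.444 1.579 -0.615
v -1.454 2.252 -2.347
v -1.283 2.311 -0.657
v -2.017 2.154 -2.286
v -1.845 2.213 -0.596
v -2.344 1.685 -2.237
v -2.173 1.744 -0.547
v -2.245 1.12 -2.227
v -2.073 1.179 -0.537
v -1.777 0.789 -2.263
v -1.606 0.848 -0.573
v -1.215 0.887 -2.324
v -1.043 0.946 -0.634
v -0.887 1.356 -2.373
v -0.716 1.415 -0.683
v 0.475 -1.052 3.225
v 1.03 -0.924 4.01
v 0.045 -1.948 3.675
v 0.514 -0.632 4.099
v -0.017 -0.501 3.853
v -0.361 -0.58 3.368
v -0.385 -0.84 2.828
v -0.081 -1.181 2.44
v 0.436 -1.472 2.352
v 0.967 -1.604 2.597
v 1.31 -1.524 3.082
v 1.334 -1.265 3.622
v 0.74 -0.308 1.748
v 1.49 -0.507 2.045
v 0.53 -1.593 1.415
v 1.28 -1.792 1.712
v 0.675 -1.56 2.232
v 0.805 -0.766 2.438
v 1.215 -1.334 1.022
v 1.345 -0.54 1.228
v 1.783 -1.141 1.597
v 1.45 -1.281 2.344
v 0.57 -0.819 1.116
v 0.237 -0.959 1.863
v 1.874 -3.862 -1.254
v 1.952 -3.62 -0.308
v 1.19 -3.04 -1.408
v 1.268 -2.798 -0.461
v 2.952 -3.022 -1.559
v 3.03 -2.78 -0.612
v 2.268 -2.2 -1.712
v 2.346 -1.958 -0.766
f 2 1 4
f 2 4 3
f 4 1 5
f 4 5 3
f 5 1 6
f 5 6 3
f 6 1 7
f 6 7 3
f 7 1 8
f 7 8 3
f 8 1 9
f 8 9 3
f 9 1 10
f 9 10 3
f 10 1 11
f 10 11 3
f 11 1 12
f 11 12 3
f 12 1 13
f 12 13 3
f 13 1 14
f 13 14 3
f 14 1 15
f 14 15 3
f 15 1 16
f 15 16 3
f 16 1 17
f 16 17 3
f 17 1 2
f 17 2 3
f 19 18 22
f 19 22 20
f 20 22 23
f 20 23 21
f 22 18 24
f 22 24 23
f 23 24 25
f 23 25 21
f 24 18 26
f 24 26 25
f 25 26 27
f 25 27 21
f 26 18 28
f 26 28 27
f 27 28 29
f 27 29 21
f 28 18 30
f 28 30 29
f 29 30 31
f 29 31 21
f 30 18 32
f 30 32 31
f 31 32 33
f 31 33 21
f 32 18 34
f 32 34 33
f 33 34 35
f 33 35 21
f 34 18 19
f 34 19 35
f 35 19 20
f 35 20 21
f 37 36 39
f 37 39 38
f 39 36 40
f 39 40 38
f 40 36 41
f 40 41 38
f 41 36 42
f 41 42 38
f 42 36 43
f 42 43 38
f 43 36 44
f 43 44 38
f 44 36 45
f 44 45 38
f 45 36 46
f 45 46 38
f 46 36 47
f 46 47 38
f 47 36 37
f 47 37 38
f 48 59 53
f 48 53 49
f 48 49 55
f 48 55 58
f 48 58 59
f 49 53 57
f 53 59 52
f 59 58 50
f 58 55 54
f 55 49 56
f 51 57 52
f 51 52 50
f 51 50 54
f 51 54 56
f 51 56 57
f 52 57 53
f 50 52 59
f 54 50 58
f 56 54 55
f 57 56 49
f 61 63 60
f 64 61 60
f 60 63 62
f 62 64 60
f 61 67 63
f 65 61 64
f 65 67 61
f 63 67 62
f 66 64 62
f 62 67 66
f 66 65 64
f 67 65 66



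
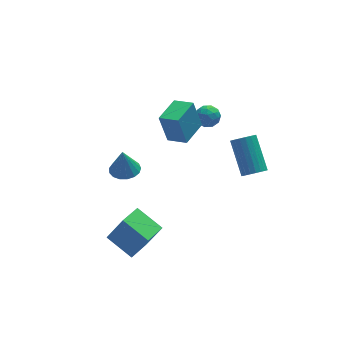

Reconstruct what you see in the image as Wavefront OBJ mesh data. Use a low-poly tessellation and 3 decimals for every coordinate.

v -2.736 3.726 -2.222
v -1.907 3.508 -2.162
v -2.824 3.814 -0.698
v -1.899 3.919 -2.186
v -2.083 4.286 -2.217
v -2.417 4.524 -2.25
v -2.824 4.58 -2.277
v -3.211 4.44 -2.291
v -3.489 4.137 -2.289
v -3.595 3.739 -2.272
v -3.504 3.339 -2.244
v -3.237 3.027 -2.211
v -2.855 2.875 -2.18
v -2.447 2.919 -2.159
v -2.104 3.147 -2.153
v -5.065 -0.758 -2.71
v -4.262 -1.038 -1.134
v -3.993 0.224 -3.081
v -3.191 -0.055 -1.505
v -4.129 -2.045 -3.415
v -3.327 -2.324 -1.839
v -3.058 -1.062 -3.786
v -2.255 -1.342 -2.21
v -0.97 1.761 1.886
v -1.324 2.121 3.572
v 0.229 2.909 1.892
v -0.125 3.269 3.578
v -0.195 0.951 2.222
v -0.549 1.311 3.908
v 1.004 2.099 2.228
v 0.65 2.459 3.914
v 1.834 3.496 1.21
v 2.269 2.961 1.434
v 1.091 3.259 2.086
v 1.526 2.724 2.31
v 1.737 3.414 2.377
v 2.197 3.561 1.835
v 1.163 2.659 1.685
v 1.623 2.806 1.143
v 1.854 2.443 1.728
v 2.209 2.91 2.155
v 1.151 3.31 1.365
v 1.506 3.777 1.792
v 2.117 3.249 1.245
v 1.243 2.971 2.275
v 1.367 3.377 2.314
v 1.623 3.062 2.446
v 2.075 3.602 1.48
v 2.33 3.287 1.612
v 2.017 3.554 2.166
v 1.03 2.933 1.908
v 1.285 2.618 2.04
v 1.737 3.158 1.074
v 1.993 2.843 1.206
v 1.343 2.666 1.354
v 2.129 2.63 1.549
v 1.692 2.491 2.064
v 1.479 2.453 1.697
v 1.749 2.539 1.379
v 2.337 2.905 1.8
v 1.9 2.765 2.316
v 2.025 3.171 2.355
v 2.295 3.257 2.036
v 2.094 2.6 1.973
v 1.46 3.455 1.204
v 1.023 3.315 1.72
v 1.065 2.963 1.484
v 1.335 3.049 1.165
v 1.668 3.729 1.456
v 1.231 3.59 1.971
v 1.611 3.681 2.141
v 1.881 3.767 1.823
v 1.266 3.62 1.547
v 2.935 -0.741 0.24
v 3.578 -0.554 0.037
v 3.528 1.129 1.437
v 2.885 0.941 1.64
v 3.41 -0.405 -0.148
v 3.361 1.278 1.252
v 3.16 -0.314 -0.266
v 3.111 1.369 1.134
v 2.871 -0.297 -0.297
v 2.822 1.386 1.104
v 2.593 -0.357 -0.235
v 2.544 1.326 1.166
v 2.374 -0.483 -0.091
v 2.325 1.2 1.31
v 2.252 -0.654 0.111
v 2.203 1.029 1.511
v 2.248 -0.84 0.334
v 2.199 0.842 1.735
v 2.363 -1.01 0.542
v 2.314 0.673 1.942
v 2.577 -1.132 0.697
v 2.527 0.55 2.097
v 2.852 -1.188 0.773
v 2.803 0.495 2.173
v 3.142 -1.166 0.757
v 3.092 0.517 2.157
v 3.396 -1.07 0.651
v 3.346 0.613 2.052
v 3.57 -0.918 0.474
v 3.521 0.765 1.875
v 3.634 -0.735 0.257
v 3.585 0.947 1.658
f 2 1 4
f 2 4 3
f 4 1 5
f 4 5 3
f 5 1 6
f 5 6 3
f 6 1 7
f 6 7 3
f 7 1 8
f 7 8 3
f 8 1 9
f 8 9 3
f 9 1 10
f 9 10 3
f 10 1 11
f 10 11 3
f 11 1 12
f 11 12 3
f 12 1 13
f 12 13 3
f 13 1 14
f 13 14 3
f 14 1 15
f 14 15 3
f 15 1 2
f 15 2 3
f 17 19 16
f 20 17 16
f 16 19 18
f 18 20 16
f 17 23 19
f 21 17 20
f 21 23 17
f 19 23 18
f 22 20 18
f 18 23 22
f 22 21 20
f 23 21 22
f 25 27 24
f 28 25 24
f 24 27 26
f 26 28 24
f 25 31 27
f 29 25 28
f 29 31 25
f 27 31 26
f 30 28 26
f 26 31 30
f 30 29 28
f 31 29 30
f 32 69 48
f 69 43 72
f 48 72 37
f 69 72 48
f 32 48 44
f 48 37 49
f 44 49 33
f 48 49 44
f 32 44 53
f 44 33 54
f 53 54 39
f 44 54 53
f 32 53 65
f 53 39 68
f 65 68 42
f 53 68 65
f 32 65 69
f 65 42 73
f 69 73 43
f 65 73 69
f 33 49 60
f 49 37 63
f 60 63 41
f 49 63 60
f 37 72 50
f 72 43 71
f 50 71 36
f 72 71 50
f 43 73 70
f 73 42 66
f 70 66 34
f 73 66 70
f 42 68 67
f 68 39 55
f 67 55 38
f 68 55 67
f 39 54 59
f 54 33 56
f 59 56 40
f 54 56 59
f 35 61 47
f 61 41 62
f 47 62 36
f 61 62 47
f 35 47 45
f 47 36 46
f 45 46 34
f 47 46 45
f 35 45 52
f 45 34 51
f 52 51 38
f 45 51 52
f 35 52 57
f 52 38 58
f 57 58 40
f 52 58 57
f 35 57 61
f 57 40 64
f 61 64 41
f 57 64 61
f 36 62 50
f 62 41 63
f 50 63 37
f 62 63 50
f 34 46 70
f 46 36 71
f 70 71 43
f 46 71 70
f 38 51 67
f 51 34 66
f 67 66 42
f 51 66 67
f 40 58 59
f 58 38 55
f 59 55 39
f 58 55 59
f 41 64 60
f 64 40 56
f 60 56 33
f 64 56 60
f 75 74 78
f 75 78 76
f 76 78 79
f 76 79 77
f 78 74 80
f 78 80 79
f 79 80 81
f 79 81 77
f 80 74 82
f 80 82 81
f 81 82 83
f 81 83 77
f 82 74 84
f 82 84 83
f 83 84 85
f 83 85 77
f 84 74 86
f 84 86 85
f 85 86 87
f 85 87 77
f 86 74 88
f 86 88 87
f 87 88 89
f 87 89 77
f 88 74 90
f 88 90 89
f 89 90 91
f 89 91 77
f 90 74 92
f 90 92 91
f 91 92 93
f 91 93 77
f 92 74 94
f 92 94 93
f 93 94 95
f 93 95 77
f 94 74 96
f 94 96 95
f 95 96 97
f 95 97 77
f 96 74 98
f 96 98 97
f 97 98 99
f 97 99 77
f 98 74 100
f 98 100 99
f 99 100 101
f 99 101 77
f 100 74 102
f 100 102 101
f 101 102 103
f 101 103 77
f 102 74 104
f 102 104 103
f 103 104 105
f 103 105 77
f 104 74 75
f 104 75 105
f 105 75 76
f 105 76 77



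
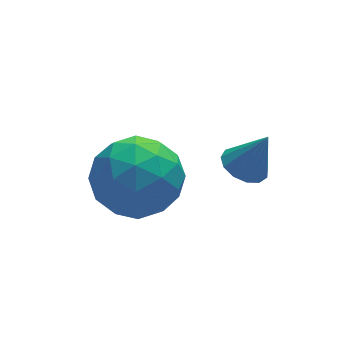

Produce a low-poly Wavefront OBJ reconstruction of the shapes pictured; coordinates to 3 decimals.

v -3.842 3.6 -3.341
v -2.916 4.364 -3.49
v -2.584 2.116 -3.13
v -1.658 2.88 -3.279
v -2.337 2.94 -2.28
v -3.115 3.856 -2.41
v -2.385 2.624 -4.21
v -3.163 3.54 -4.34
v -2.016 3.76 -4.026
v -1.986 3.956 -2.834
v -3.514 2.524 -3.786
v -3.484 2.72 -2.594
v -3.49 4.112 -3.434
v -2.01 2.368 -3.186
v -2.409 2.403 -2.599
v -1.865 2.852 -2.686
v -3.606 3.814 -2.8
v -3.062 4.263 -2.887
v -2.721 3.426 -2.175
v -2.438 2.217 -3.733
v -1.894 2.666 -3.82
v -3.635 3.628 -3.934
v -3.091 4.077 -4.021
v -2.779 3.054 -4.445
v -2.416 4.206 -3.837
v -1.677 3.334 -3.713
v -2.104 3.184 -4.26
v -2.561 3.722 -4.337
v -2.399 4.321 -3.136
v -1.659 3.449 -3.011
v -2.058 3.484 -2.424
v -2.515 4.023 -2.501
v -1.87 3.966 -3.451
v -3.841 3.031 -3.609
v -3.101 2.159 -3.484
v -2.985 2.457 -4.119
v -3.442 2.996 -4.196
v -3.823 3.146 -2.907
v -3.084 2.274 -2.783
v -2.939 2.758 -2.283
v -3.396 3.296 -2.36
v -3.63 2.514 -3.169
v -0.447 2.175 -2.552
v 0.114 2.108 -2.809
v 0.047 2.005 -1.428
v 0.077 2.448 -2.741
v -0.126 2.702 -2.613
v -0.431 2.789 -2.466
v -0.741 2.681 -2.347
v -0.957 2.412 -2.292
v -1.012 2.068 -2.321
v -0.887 1.758 -2.423
v -0.622 1.581 -2.566
v -0.302 1.592 -2.704
v -0.027 1.788 -2.795
f 1 38 17
f 38 12 41
f 17 41 6
f 38 41 17
f 1 17 13
f 17 6 18
f 13 18 2
f 17 18 13
f 1 13 22
f 13 2 23
f 22 23 8
f 13 23 22
f 1 22 34
f 22 8 37
f 34 37 11
f 22 37 34
f 1 34 38
f 34 11 42
f 38 42 12
f 34 42 38
f 2 18 29
f 18 6 32
f 29 32 10
f 18 32 29
f 6 41 19
f 41 12 40
f 19 40 5
f 41 40 19
f 12 42 39
f 42 11 35
f 39 35 3
f 42 35 39
f 11 37 36
f 37 8 24
f 36 24 7
f 37 24 36
f 8 23 28
f 23 2 25
f 28 25 9
f 23 25 28
f 4 30 16
f 30 10 31
f 16 31 5
f 30 31 16
f 4 16 14
f 16 5 15
f 14 15 3
f 16 15 14
f 4 14 21
f 14 3 20
f 21 20 7
f 14 20 21
f 4 21 26
f 21 7 27
f 26 27 9
f 21 27 26
f 4 26 30
f 26 9 33
f 30 33 10
f 26 33 30
f 5 31 19
f 31 10 32
f 19 32 6
f 31 32 19
f 3 15 39
f 15 5 40
f 39 40 12
f 15 40 39
f 7 20 36
f 20 3 35
f 36 35 11
f 20 35 36
f 9 27 28
f 27 7 24
f 28 24 8
f 27 24 28
f 10 33 29
f 33 9 25
f 29 25 2
f 33 25 29
f 44 43 46
f 44 46 45
f 46 43 47
f 46 47 45
f 47 43 48
f 47 48 45
f 48 43 49
f 48 49 45
f 49 43 50
f 49 50 45
f 50 43 51
f 50 51 45
f 51 43 52
f 51 52 45
f 52 43 53
f 52 53 45
f 53 43 54
f 53 54 45
f 54 43 55
f 54 55 45
f 55 43 44
f 55 44 45



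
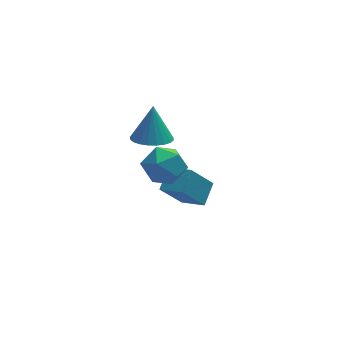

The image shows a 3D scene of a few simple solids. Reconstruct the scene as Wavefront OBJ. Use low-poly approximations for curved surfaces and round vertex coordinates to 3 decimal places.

v 0.982 -2.136 0.735
v 1.925 -2.525 0.758
v 1.198 -1.504 2.545
v 1.996 -2.158 0.622
v 1.912 -1.788 0.502
v 1.687 -1.47 0.418
v 1.354 -1.255 0.382
v 0.965 -1.173 0.4
v 0.579 -1.238 0.469
v 0.254 -1.44 0.578
v 0.039 -1.748 0.711
v -0.031 -2.115 0.848
v 0.052 -2.485 0.967
v 0.277 -2.802 1.051
v 0.61 -3.018 1.087
v 0.999 -3.1 1.069
v 1.386 -3.035 1.001
v 1.711 -2.833 0.891
v 0.929 -2.376 -0.245
v 1.754 -2.814 -0.962
v 0.786 -4.066 0.622
v 1.611 -4.504 -0.095
v 1.902 -3.703 0.717
v 1.991 -2.658 0.181
v 0.549 -4.222 -0.521
v 0.638 -3.177 -1.057
v 1.519 -3.955 -1.133
v 2.355 -3.634 -0.368
v 0.185 -3.246 0.028
v 1.021 -2.925 0.793
v 2.614 -1.283 -5.302
v 1.449 -1.586 -3.743
v 3.282 -0.318 -4.615
v 2.117 -0.621 -3.056
v 3.503 -2.239 -4.824
v 2.338 -2.542 -3.265
v 4.171 -1.274 -4.137
v 3.006 -1.577 -2.578
f 2 1 4
f 2 4 3
f 4 1 5
f 4 5 3
f 5 1 6
f 5 6 3
f 6 1 7
f 6 7 3
f 7 1 8
f 7 8 3
f 8 1 9
f 8 9 3
f 9 1 10
f 9 10 3
f 10 1 11
f 10 11 3
f 11 1 12
f 11 12 3
f 12 1 13
f 12 13 3
f 13 1 14
f 13 14 3
f 14 1 15
f 14 15 3
f 15 1 16
f 15 16 3
f 16 1 17
f 16 17 3
f 17 1 18
f 17 18 3
f 18 1 2
f 18 2 3
f 19 30 24
f 19 24 20
f 19 20 26
f 19 26 29
f 19 29 30
f 20 24 28
f 24 30 23
f 30 29 21
f 29 26 25
f 26 20 27
f 22 28 23
f 22 23 21
f 22 21 25
f 22 25 27
f 22 27 28
f 23 28 24
f 21 23 30
f 25 21 29
f 27 25 26
f 28 27 20
f 32 34 31
f 35 32 31
f 31 34 33
f 33 35 31
f 32 38 34
f 36 32 35
f 36 38 32
f 34 38 33
f 37 35 33
f 33 38 37
f 37 36 35
f 38 36 37



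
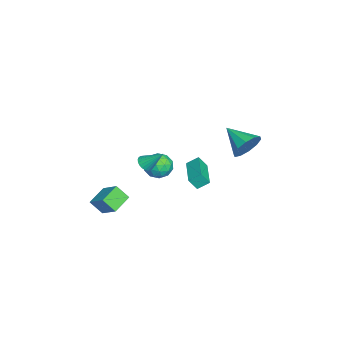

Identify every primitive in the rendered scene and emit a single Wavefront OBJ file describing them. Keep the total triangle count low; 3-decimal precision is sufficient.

v 2.936 -1.235 -0.999
v 3.259 -1.602 -0.706
v 3.164 -0.205 0.039
v 3.419 -1.497 -0.845
v 3.495 -1.346 -1.011
v 3.475 -1.176 -1.175
v 3.362 -1.016 -1.309
v 3.175 -0.894 -1.389
v 2.947 -0.831 -1.402
v 2.717 -0.838 -1.345
v 2.525 -0.914 -1.228
v 2.404 -1.044 -1.072
v 2.375 -1.208 -0.903
v 2.443 -1.377 -0.751
v 2.597 -1.521 -0.642
v 2.809 -1.615 -0.594
v 3.043 -1.644 -0.617
v 1.612 1.397 -2.406
v 1.676 0.911 -1.699
v 1.477 2.082 -1.922
v 1.541 1.596 -1.215
v 3.699 1.764 -2.345
v 3.763 1.278 -1.638
v 3.564 2.449 -1.861
v 3.628 1.963 -1.154
v 3.709 -3.592 -4.89
v 3.639 -4.315 -4.064
v 2.595 -2.987 -4.456
v 2.525 -3.709 -3.63
v 4.515 -2.711 -4.05
v 4.445 -3.433 -3.224
v 3.401 -2.105 -3.616
v 3.331 -2.828 -2.79
v 2.559 4.417 0.611
v 3.188 4.374 1.4
v 1.521 3.143 1.369
v 2.753 4.803 1.524
v 2.243 5.085 1.3
v 1.854 5.111 0.812
v 1.734 4.873 0.248
v 1.929 4.461 -0.178
v 2.365 4.032 -0.302
v 2.875 3.75 -0.078
v 3.264 3.723 0.409
v 3.384 3.961 0.974
v 0.993 -0.035 -2.381
v 1.476 -0.478 -3.035
v -0.036 -1.122 -2.405
v 0.447 -1.565 -3.059
v 0.78 -1.506 -2.198
v 1.416 -0.834 -2.183
v 0.024 -0.766 -3.257
v 0.66 -0.094 -3.242
v 0.877 -0.929 -3.576
v 1.344 -1.387 -2.922
v 0.096 -0.213 -2.518
v 0.563 -0.671 -1.864
v 1.325 -0.161 -2.706
v 0.115 -1.439 -2.734
v 0.311 -1.404 -2.228
v 0.595 -1.664 -2.613
v 1.29 -0.371 -2.205
v 1.574 -0.631 -2.589
v 1.165 -1.235 -2.098
v -0.134 -0.969 -2.851
v 0.15 -1.229 -3.235
v 0.845 0.064 -2.827
v 1.129 -0.196 -3.212
v 0.275 -0.365 -3.342
v 1.256 -0.686 -3.408
v 0.651 -1.325 -3.423
v 0.403 -0.856 -3.539
v 0.777 -0.461 -3.53
v 1.531 -0.955 -3.024
v 0.926 -1.594 -3.038
v 1.122 -1.56 -2.532
v 1.496 -1.165 -2.523
v 1.179 -1.221 -3.342
v 0.514 -0.006 -2.402
v -0.091 -0.645 -2.416
v -0.056 -0.435 -2.917
v 0.318 -0.04 -2.908
v 0.789 -0.275 -2.017
v 0.184 -0.914 -2.032
v 0.663 -1.139 -1.91
v 1.037 -0.744 -1.901
v 0.261 -0.379 -2.098
f 2 1 4
f 2 4 3
f 4 1 5
f 4 5 3
f 5 1 6
f 5 6 3
f 6 1 7
f 6 7 3
f 7 1 8
f 7 8 3
f 8 1 9
f 8 9 3
f 9 1 10
f 9 10 3
f 10 1 11
f 10 11 3
f 11 1 12
f 11 12 3
f 12 1 13
f 12 13 3
f 13 1 14
f 13 14 3
f 14 1 15
f 14 15 3
f 15 1 16
f 15 16 3
f 16 1 17
f 16 17 3
f 17 1 2
f 17 2 3
f 19 21 18
f 22 19 18
f 18 21 20
f 20 22 18
f 19 25 21
f 23 19 22
f 23 25 19
f 21 25 20
f 24 22 20
f 20 25 24
f 24 23 22
f 25 23 24
f 27 29 26
f 30 27 26
f 26 29 28
f 28 30 26
f 27 33 29
f 31 27 30
f 31 33 27
f 29 33 28
f 32 30 28
f 28 33 32
f 32 31 30
f 33 31 32
f 35 34 37
f 35 37 36
f 37 34 38
f 37 38 36
f 38 34 39
f 38 39 36
f 39 34 40
f 39 40 36
f 40 34 41
f 40 41 36
f 41 34 42
f 41 42 36
f 42 34 43
f 42 43 36
f 43 34 44
f 43 44 36
f 44 34 45
f 44 45 36
f 45 34 35
f 45 35 36
f 46 83 62
f 83 57 86
f 62 86 51
f 83 86 62
f 46 62 58
f 62 51 63
f 58 63 47
f 62 63 58
f 46 58 67
f 58 47 68
f 67 68 53
f 58 68 67
f 46 67 79
f 67 53 82
f 79 82 56
f 67 82 79
f 46 79 83
f 79 56 87
f 83 87 57
f 79 87 83
f 47 63 74
f 63 51 77
f 74 77 55
f 63 77 74
f 51 86 64
f 86 57 85
f 64 85 50
f 86 85 64
f 57 87 84
f 87 56 80
f 84 80 48
f 87 80 84
f 56 82 81
f 82 53 69
f 81 69 52
f 82 69 81
f 53 68 73
f 68 47 70
f 73 70 54
f 68 70 73
f 49 75 61
f 75 55 76
f 61 76 50
f 75 76 61
f 49 61 59
f 61 50 60
f 59 60 48
f 61 60 59
f 49 59 66
f 59 48 65
f 66 65 52
f 59 65 66
f 49 66 71
f 66 52 72
f 71 72 54
f 66 72 71
f 49 71 75
f 71 54 78
f 75 78 55
f 71 78 75
f 50 76 64
f 76 55 77
f 64 77 51
f 76 77 64
f 48 60 84
f 60 50 85
f 84 85 57
f 60 85 84
f 52 65 81
f 65 48 80
f 81 80 56
f 65 80 81
f 54 72 73
f 72 52 69
f 73 69 53
f 72 69 73
f 55 78 74
f 78 54 70
f 74 70 47
f 78 70 74



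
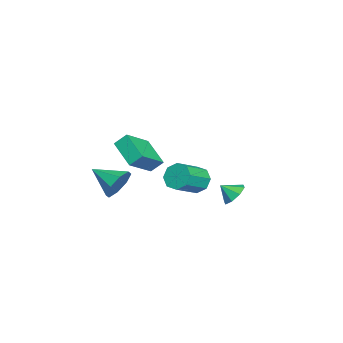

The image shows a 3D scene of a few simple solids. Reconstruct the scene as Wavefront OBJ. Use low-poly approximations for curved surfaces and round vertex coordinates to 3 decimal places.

v -4.019 -2.692 1.309
v -4.155 -1.969 2.03
v -2.585 -1.512 0.395
v -2.72 -0.789 1.116
v -2.46 -3.631 2.544
v -2.595 -2.908 3.265
v -1.025 -2.451 1.63
v -1.161 -1.728 2.351
v 4.138 -1.979 2.912
v 4.693 -1.787 3.818
v 3.522 -3.581 3.628
v 3.927 -1.48 3.845
v 3.284 -1.465 3.326
v 3.142 -1.751 2.564
v 3.584 -2.171 2.005
v 4.35 -2.479 1.978
v 4.993 -2.494 2.497
v 5.135 -2.207 3.26
v 3.103 2.107 3.101
v 3.644 2.183 2.386
v 4.979 1.31 3.304
v 4.437 1.233 4.019
v 3.699 2.718 2.817
v 5.033 1.845 3.734
v 3.404 2.895 3.414
v 4.739 2.022 4.331
v 2.933 2.61 3.828
v 4.268 1.737 4.745
v 2.561 2.03 3.816
v 3.896 1.157 4.734
v 2.507 1.495 3.386
v 3.841 0.622 4.303
v 2.801 1.318 2.789
v 4.136 0.445 3.706
v 3.272 1.603 2.375
v 4.607 0.73 3.292
v 2.62 4.075 1.886
v 3.256 4.463 2.295
v 2.66 3.305 2.554
v 2.672 4.632 2.526
v 2.057 4.476 2.382
v 1.772 4.084 1.948
v 1.984 3.688 1.477
v 2.568 3.518 1.246
v 3.182 3.675 1.39
v 3.468 4.066 1.825
f 2 4 1
f 5 2 1
f 1 4 3
f 3 5 1
f 2 8 4
f 6 2 5
f 6 8 2
f 4 8 3
f 7 5 3
f 3 8 7
f 7 6 5
f 8 6 7
f 10 9 12
f 10 12 11
f 12 9 13
f 12 13 11
f 13 9 14
f 13 14 11
f 14 9 15
f 14 15 11
f 15 9 16
f 15 16 11
f 16 9 17
f 16 17 11
f 17 9 18
f 17 18 11
f 18 9 10
f 18 10 11
f 20 19 23
f 20 23 21
f 21 23 24
f 21 24 22
f 23 19 25
f 23 25 24
f 24 25 26
f 24 26 22
f 25 19 27
f 25 27 26
f 26 27 28
f 26 28 22
f 27 19 29
f 27 29 28
f 28 29 30
f 28 30 22
f 29 19 31
f 29 31 30
f 30 31 32
f 30 32 22
f 31 19 33
f 31 33 32
f 32 33 34
f 32 34 22
f 33 19 35
f 33 35 34
f 34 35 36
f 34 36 22
f 35 19 20
f 35 20 36
f 36 20 21
f 36 21 22
f 38 37 40
f 38 40 39
f 40 37 41
f 40 41 39
f 41 37 42
f 41 42 39
f 42 37 43
f 42 43 39
f 43 37 44
f 43 44 39
f 44 37 45
f 44 45 39
f 45 37 46
f 45 46 39
f 46 37 38
f 46 38 39



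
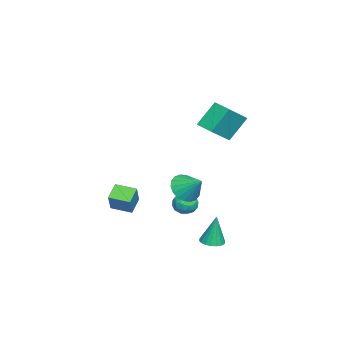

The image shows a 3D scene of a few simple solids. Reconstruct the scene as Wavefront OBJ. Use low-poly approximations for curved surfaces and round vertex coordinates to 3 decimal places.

v 3.603 2.104 -2.363
v 4.307 2.197 -2.357
v 3.557 2.336 -0.477
v 4.197 2.491 -2.396
v 3.97 2.708 -2.428
v 3.67 2.805 -2.448
v 3.357 2.764 -2.45
v 3.092 2.591 -2.435
v 2.929 2.322 -2.406
v 2.899 2.01 -2.368
v 3.009 1.716 -2.329
v 3.236 1.499 -2.297
v 3.536 1.402 -2.278
v 3.849 1.443 -2.275
v 4.114 1.616 -2.29
v 4.277 1.885 -2.319
v 1.315 0.061 0.393
v 2.108 0.167 -0.224
v 1.885 1.119 1.307
v 1.814 0.465 -0.386
v 1.421 0.684 -0.395
v 1.007 0.779 -0.247
v 0.655 0.731 0.028
v 0.433 0.551 0.374
v 0.386 0.274 0.725
v 0.523 -0.045 1.01
v 0.817 -0.344 1.173
v 1.209 -0.562 1.181
v 1.623 -0.657 1.033
v 1.976 -0.61 0.759
v 2.198 -0.43 0.412
v 2.245 -0.153 0.061
v 0.108 -4.591 -2.298
v -0.824 -4.444 -1.657
v 0.184 -3.307 -2.482
v -0.748 -3.159 -1.842
v 1.008 -4.461 -1.018
v 0.076 -4.313 -0.378
v 1.084 -3.176 -1.203
v 0.152 -3.029 -0.562
v -1.03 0.232 -1.734
v -0.301 -0.114 -1.808
v -1.599 -0.886 -2.112
v -0.87 -1.232 -2.186
v -1.156 -1.041 -1.453
v -0.804 -0.35 -1.219
v -1.096 -0.65 -2.701
v -0.744 0.041 -2.467
v -0.342 -0.659 -2.405
v -0.379 -0.901 -1.634
v -1.521 -0.099 -2.286
v -1.558 -0.341 -1.515
v -0.616 0.157 -1.738
v -1.284 -1.157 -2.182
v -1.452 -1.045 -1.751
v -1.024 -1.248 -1.794
v -0.911 0.018 -1.392
v -0.483 -0.185 -1.435
v -0.985 -0.73 -1.226
v -1.417 -0.815 -2.485
v -0.989 -1.018 -2.528
v -0.876 0.248 -2.126
v -0.448 0.045 -2.169
v -0.915 -0.27 -2.694
v -0.212 -0.366 -2.132
v -0.546 -1.023 -2.355
v -0.678 -0.681 -2.657
v -0.472 -0.275 -2.52
v -0.233 -0.509 -1.679
v -0.567 -1.166 -1.901
v -0.735 -1.054 -1.47
v -0.529 -0.648 -1.333
v -0.257 -0.829 -2.03
v -1.333 0.166 -2.019
v -1.667 -0.491 -2.241
v -1.371 -0.352 -2.587
v -1.165 0.054 -2.45
v -1.354 0.023 -1.565
v -1.688 -0.634 -1.788
v -1.428 -0.725 -1.4
v -1.222 -0.319 -1.263
v -1.643 -0.171 -1.89
v -4.257 0.458 2.361
v -5.075 1.305 3.865
v -3.567 1.459 2.173
v -4.385 2.306 3.677
v -2.855 -0.286 3.543
v -3.673 0.561 5.047
v -2.165 0.715 3.355
v -2.983 1.562 4.859
f 2 1 4
f 2 4 3
f 4 1 5
f 4 5 3
f 5 1 6
f 5 6 3
f 6 1 7
f 6 7 3
f 7 1 8
f 7 8 3
f 8 1 9
f 8 9 3
f 9 1 10
f 9 10 3
f 10 1 11
f 10 11 3
f 11 1 12
f 11 12 3
f 12 1 13
f 12 13 3
f 13 1 14
f 13 14 3
f 14 1 15
f 14 15 3
f 15 1 16
f 15 16 3
f 16 1 2
f 16 2 3
f 18 17 20
f 18 20 19
f 20 17 21
f 20 21 19
f 21 17 22
f 21 22 19
f 22 17 23
f 22 23 19
f 23 17 24
f 23 24 19
f 24 17 25
f 24 25 19
f 25 17 26
f 25 26 19
f 26 17 27
f 26 27 19
f 27 17 28
f 27 28 19
f 28 17 29
f 28 29 19
f 29 17 30
f 29 30 19
f 30 17 31
f 30 31 19
f 31 17 32
f 31 32 19
f 32 17 18
f 32 18 19
f 34 36 33
f 37 34 33
f 33 36 35
f 35 37 33
f 34 40 36
f 38 34 37
f 38 40 34
f 36 40 35
f 39 37 35
f 35 40 39
f 39 38 37
f 40 38 39
f 41 78 57
f 78 52 81
f 57 81 46
f 78 81 57
f 41 57 53
f 57 46 58
f 53 58 42
f 57 58 53
f 41 53 62
f 53 42 63
f 62 63 48
f 53 63 62
f 41 62 74
f 62 48 77
f 74 77 51
f 62 77 74
f 41 74 78
f 74 51 82
f 78 82 52
f 74 82 78
f 42 58 69
f 58 46 72
f 69 72 50
f 58 72 69
f 46 81 59
f 81 52 80
f 59 80 45
f 81 80 59
f 52 82 79
f 82 51 75
f 79 75 43
f 82 75 79
f 51 77 76
f 77 48 64
f 76 64 47
f 77 64 76
f 48 63 68
f 63 42 65
f 68 65 49
f 63 65 68
f 44 70 56
f 70 50 71
f 56 71 45
f 70 71 56
f 44 56 54
f 56 45 55
f 54 55 43
f 56 55 54
f 44 54 61
f 54 43 60
f 61 60 47
f 54 60 61
f 44 61 66
f 61 47 67
f 66 67 49
f 61 67 66
f 44 66 70
f 66 49 73
f 70 73 50
f 66 73 70
f 45 71 59
f 71 50 72
f 59 72 46
f 71 72 59
f 43 55 79
f 55 45 80
f 79 80 52
f 55 80 79
f 47 60 76
f 60 43 75
f 76 75 51
f 60 75 76
f 49 67 68
f 67 47 64
f 68 64 48
f 67 64 68
f 50 73 69
f 73 49 65
f 69 65 42
f 73 65 69
f 84 86 83
f 87 84 83
f 83 86 85
f 85 87 83
f 84 90 86
f 88 84 87
f 88 90 84
f 86 90 85
f 89 87 85
f 85 90 89
f 89 88 87
f 90 88 89

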